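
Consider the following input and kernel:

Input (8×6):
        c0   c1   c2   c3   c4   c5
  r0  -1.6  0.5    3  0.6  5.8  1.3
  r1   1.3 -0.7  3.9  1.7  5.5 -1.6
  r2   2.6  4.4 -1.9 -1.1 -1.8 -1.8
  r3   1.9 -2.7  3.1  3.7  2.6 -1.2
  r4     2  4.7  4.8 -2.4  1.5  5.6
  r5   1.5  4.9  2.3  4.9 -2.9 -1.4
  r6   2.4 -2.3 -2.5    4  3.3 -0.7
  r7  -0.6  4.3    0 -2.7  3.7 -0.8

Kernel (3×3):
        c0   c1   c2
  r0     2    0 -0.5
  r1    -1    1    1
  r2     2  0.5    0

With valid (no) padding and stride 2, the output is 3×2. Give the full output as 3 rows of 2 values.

4.6 2.05
11 8.7
10.95 5.55

Output[0,0]: The receptive field on the input at this output position is [-1.6 0.5 3 / 1.3 -0.7 3.9 / 2.6 4.4 -1.9]. Elementwise product with the kernel and sum: -1.6·2 + 3·-0.5 + 1.3·-1 + -0.7·1 + 3.9·1 + 2.6·2 + 4.4·0.5.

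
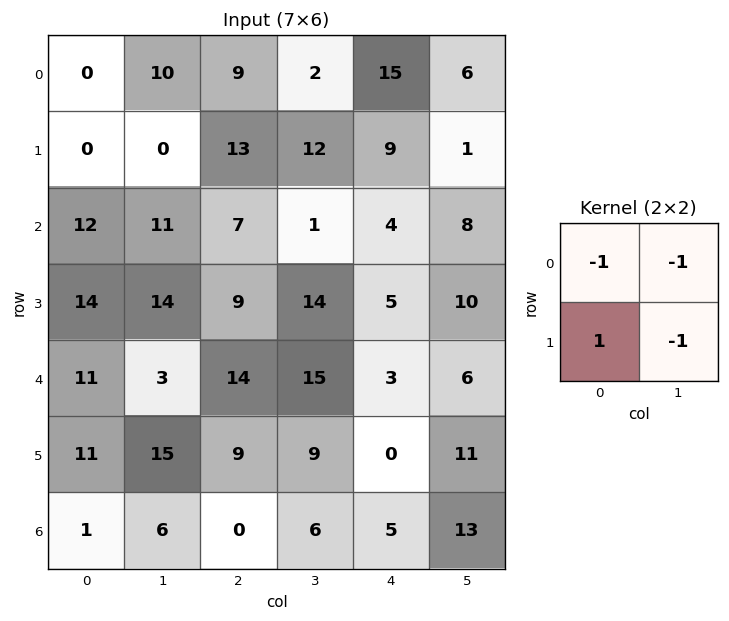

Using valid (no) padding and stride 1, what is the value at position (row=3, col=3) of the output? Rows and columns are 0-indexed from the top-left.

The receptive field on the input at this output position is [14 5 / 15 3]. Elementwise product with the kernel and sum: 14·-1 + 5·-1 + 15·1 + 3·-1.

-7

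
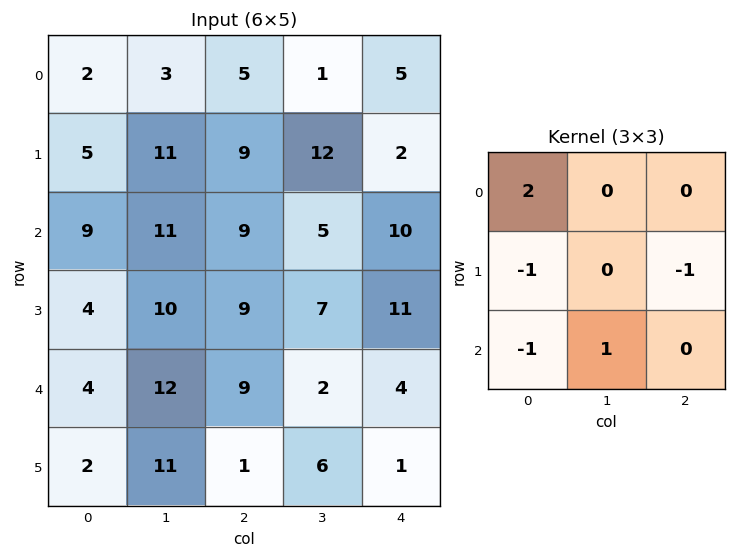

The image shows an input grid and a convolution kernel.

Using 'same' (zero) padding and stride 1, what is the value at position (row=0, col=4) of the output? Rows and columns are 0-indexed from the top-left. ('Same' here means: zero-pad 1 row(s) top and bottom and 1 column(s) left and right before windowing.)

The receptive field on the zero-padded input at this output position is [0 0 0 / 1 5 0 / 12 2 0]. Elementwise product with the kernel and sum: 0·2 + 1·-1 + 0·-1 + 12·-1 + 2·1.

-11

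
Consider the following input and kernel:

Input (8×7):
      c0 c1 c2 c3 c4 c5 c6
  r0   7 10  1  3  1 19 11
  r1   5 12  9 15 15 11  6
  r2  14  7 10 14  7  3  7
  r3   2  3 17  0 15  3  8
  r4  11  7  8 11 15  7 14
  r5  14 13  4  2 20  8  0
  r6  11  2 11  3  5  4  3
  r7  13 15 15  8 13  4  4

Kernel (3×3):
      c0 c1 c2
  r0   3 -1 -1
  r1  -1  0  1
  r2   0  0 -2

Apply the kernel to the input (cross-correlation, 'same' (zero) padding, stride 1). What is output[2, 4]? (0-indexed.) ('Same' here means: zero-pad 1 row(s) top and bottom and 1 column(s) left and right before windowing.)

The receptive field on the zero-padded input at this output position is [15 15 11 / 14 7 3 / 0 15 3]. Elementwise product with the kernel and sum: 15·3 + 15·-1 + 11·-1 + 14·-1 + 3·1 + 3·-2.

2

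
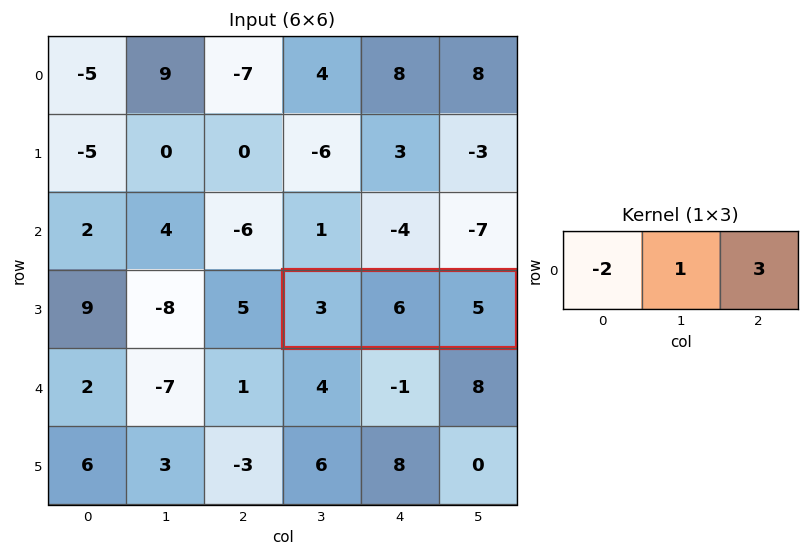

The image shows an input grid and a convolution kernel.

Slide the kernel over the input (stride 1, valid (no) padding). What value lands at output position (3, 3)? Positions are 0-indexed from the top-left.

The receptive field on the input at this output position is [3 6 5]. Elementwise product with the kernel and sum: 3·-2 + 6·1 + 5·3.

15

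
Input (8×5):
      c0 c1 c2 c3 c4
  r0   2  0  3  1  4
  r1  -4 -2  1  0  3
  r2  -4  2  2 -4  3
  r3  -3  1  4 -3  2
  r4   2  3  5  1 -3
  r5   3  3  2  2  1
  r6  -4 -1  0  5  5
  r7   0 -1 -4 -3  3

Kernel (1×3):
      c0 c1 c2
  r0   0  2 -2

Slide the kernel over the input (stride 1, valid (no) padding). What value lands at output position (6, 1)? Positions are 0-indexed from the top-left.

-10

The receptive field on the input at this output position is [-1 0 5]. Elementwise product with the kernel and sum: 0·2 + 5·-2.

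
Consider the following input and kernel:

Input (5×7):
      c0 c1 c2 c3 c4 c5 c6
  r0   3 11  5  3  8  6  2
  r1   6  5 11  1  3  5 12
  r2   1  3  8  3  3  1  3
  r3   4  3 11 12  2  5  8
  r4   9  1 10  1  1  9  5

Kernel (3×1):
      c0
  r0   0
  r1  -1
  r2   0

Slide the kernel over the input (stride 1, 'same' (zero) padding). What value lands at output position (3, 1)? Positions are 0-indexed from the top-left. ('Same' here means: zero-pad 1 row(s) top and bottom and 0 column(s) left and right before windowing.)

-3

The receptive field on the zero-padded input at this output position is [3 / 3 / 1]. Elementwise product with the kernel and sum: 3·-1.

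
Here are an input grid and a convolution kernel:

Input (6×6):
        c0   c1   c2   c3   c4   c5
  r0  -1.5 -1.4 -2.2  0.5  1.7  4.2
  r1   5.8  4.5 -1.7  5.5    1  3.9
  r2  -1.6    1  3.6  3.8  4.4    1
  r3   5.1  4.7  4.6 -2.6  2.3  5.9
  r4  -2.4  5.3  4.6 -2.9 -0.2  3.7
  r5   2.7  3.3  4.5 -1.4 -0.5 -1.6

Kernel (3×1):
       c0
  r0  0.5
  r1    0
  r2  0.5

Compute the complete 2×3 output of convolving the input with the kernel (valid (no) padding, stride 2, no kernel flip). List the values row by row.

Output[0,0]: The receptive field on the input at this output position is [-1.5 / 5.8 / -1.6]. Elementwise product with the kernel and sum: -1.5·0.5 + -1.6·0.5.
Output[0,1]: The receptive field on the input at this output position is [-2.2 / -1.7 / 3.6]. Elementwise product with the kernel and sum: -2.2·0.5 + 3.6·0.5.

-1.55 0.7 3.05
-2 4.1 2.1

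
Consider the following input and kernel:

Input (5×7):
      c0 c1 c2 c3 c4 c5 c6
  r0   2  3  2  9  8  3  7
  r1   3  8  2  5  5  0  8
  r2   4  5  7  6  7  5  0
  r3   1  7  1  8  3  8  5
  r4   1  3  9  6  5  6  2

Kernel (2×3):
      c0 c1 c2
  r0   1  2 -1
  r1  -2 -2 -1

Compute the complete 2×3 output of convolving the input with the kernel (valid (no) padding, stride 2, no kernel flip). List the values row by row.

-18 -7 -11
-10 -9 -10

Output[0,0]: The receptive field on the input at this output position is [2 3 2 / 3 8 2]. Elementwise product with the kernel and sum: 2·1 + 3·2 + 2·-1 + 3·-2 + 8·-2 + 2·-1.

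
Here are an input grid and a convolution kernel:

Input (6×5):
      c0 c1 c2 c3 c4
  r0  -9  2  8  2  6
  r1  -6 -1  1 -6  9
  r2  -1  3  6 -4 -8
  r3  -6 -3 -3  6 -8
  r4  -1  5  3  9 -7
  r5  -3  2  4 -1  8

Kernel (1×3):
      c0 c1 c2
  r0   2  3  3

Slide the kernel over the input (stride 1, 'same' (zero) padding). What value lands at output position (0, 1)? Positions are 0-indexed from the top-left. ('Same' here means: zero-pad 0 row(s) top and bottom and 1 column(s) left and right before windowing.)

12

The receptive field on the zero-padded input at this output position is [-9 2 8]. Elementwise product with the kernel and sum: -9·2 + 2·3 + 8·3.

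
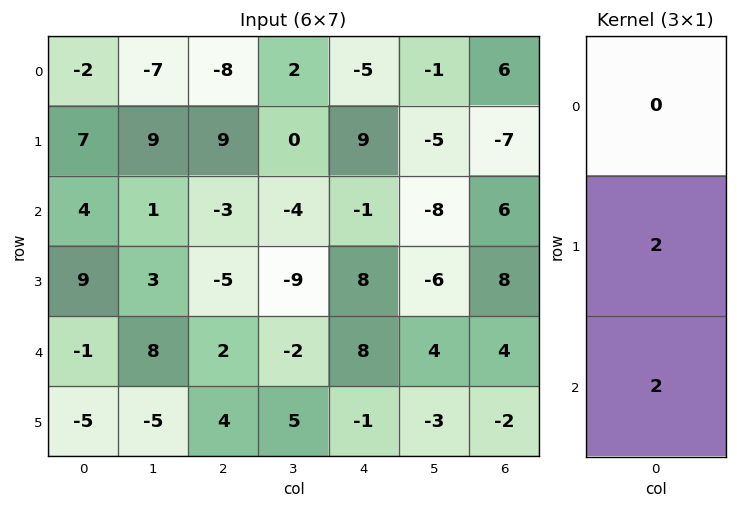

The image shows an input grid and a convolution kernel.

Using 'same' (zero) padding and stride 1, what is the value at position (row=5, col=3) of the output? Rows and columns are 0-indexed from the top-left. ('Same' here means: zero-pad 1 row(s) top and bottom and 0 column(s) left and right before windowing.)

The receptive field on the zero-padded input at this output position is [-2 / 5 / 0]. Elementwise product with the kernel and sum: 5·2 + 0·2.

10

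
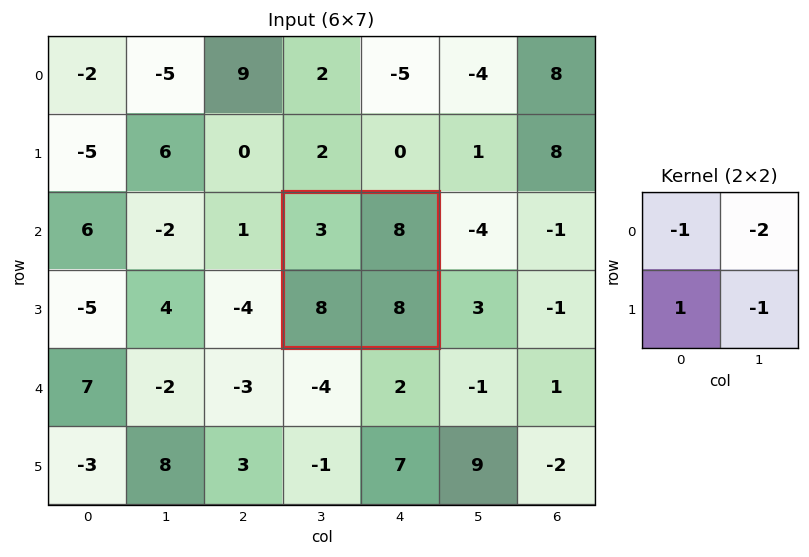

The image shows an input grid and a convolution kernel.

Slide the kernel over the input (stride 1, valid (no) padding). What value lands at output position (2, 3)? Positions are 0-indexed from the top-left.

-19

The receptive field on the input at this output position is [3 8 / 8 8]. Elementwise product with the kernel and sum: 3·-1 + 8·-2 + 8·1 + 8·-1.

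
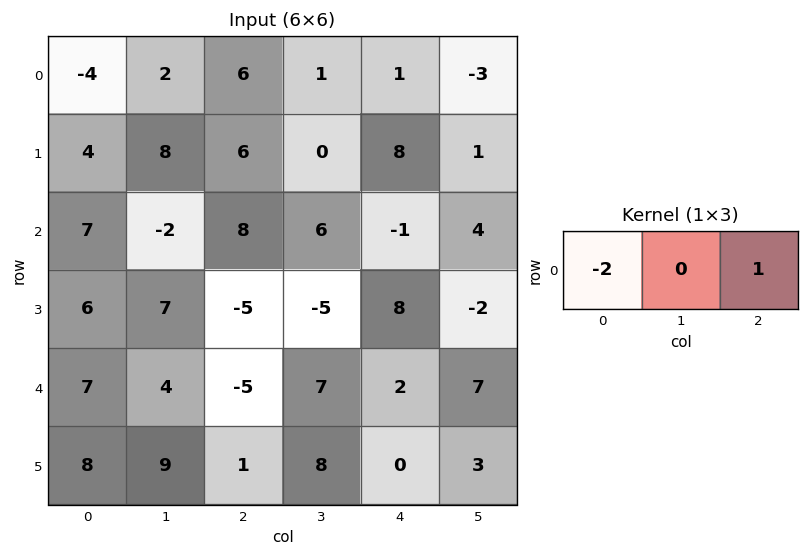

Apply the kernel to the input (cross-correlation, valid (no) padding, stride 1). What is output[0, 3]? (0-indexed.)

The receptive field on the input at this output position is [1 1 -3]. Elementwise product with the kernel and sum: 1·-2 + -3·1.

-5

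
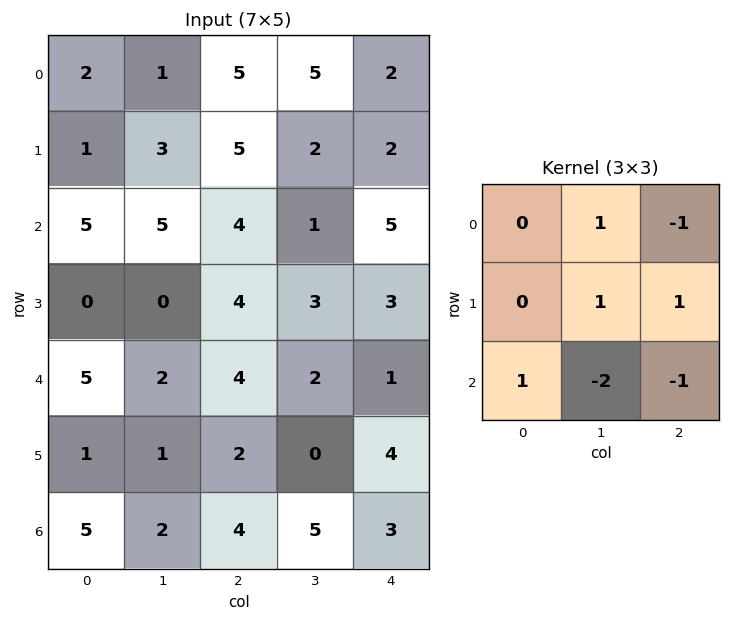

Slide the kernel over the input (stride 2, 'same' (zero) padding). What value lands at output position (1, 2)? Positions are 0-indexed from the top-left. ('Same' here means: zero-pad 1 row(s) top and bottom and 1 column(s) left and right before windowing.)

4

The receptive field on the zero-padded input at this output position is [2 2 0 / 1 5 0 / 3 3 0]. Elementwise product with the kernel and sum: 2·1 + 0·-1 + 5·1 + 0·1 + 3·1 + 3·-2 + 0·-1.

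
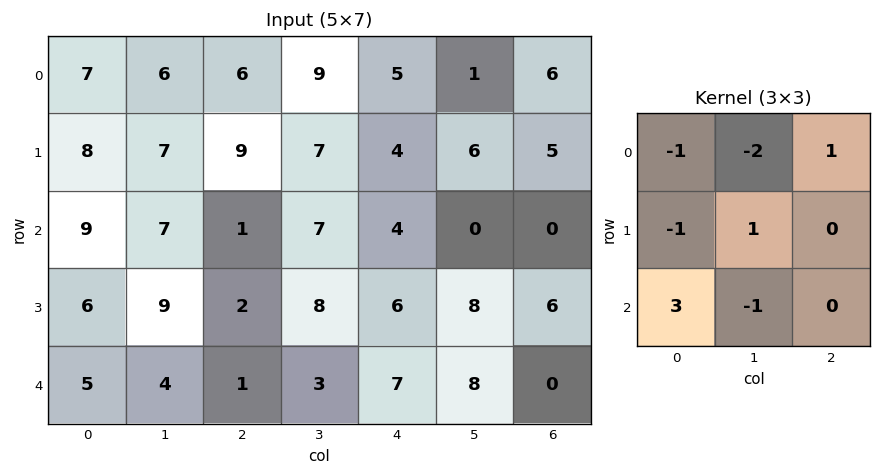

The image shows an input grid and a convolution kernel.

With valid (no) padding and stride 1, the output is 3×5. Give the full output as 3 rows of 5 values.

6 13 -25 -4 13
-6 1 -15 6 -5
-8 2 -5 -15 11

Output[0,0]: The receptive field on the input at this output position is [7 6 6 / 8 7 9 / 9 7 1]. Elementwise product with the kernel and sum: 7·-1 + 6·-2 + 6·1 + 8·-1 + 7·1 + 9·3 + 7·-1.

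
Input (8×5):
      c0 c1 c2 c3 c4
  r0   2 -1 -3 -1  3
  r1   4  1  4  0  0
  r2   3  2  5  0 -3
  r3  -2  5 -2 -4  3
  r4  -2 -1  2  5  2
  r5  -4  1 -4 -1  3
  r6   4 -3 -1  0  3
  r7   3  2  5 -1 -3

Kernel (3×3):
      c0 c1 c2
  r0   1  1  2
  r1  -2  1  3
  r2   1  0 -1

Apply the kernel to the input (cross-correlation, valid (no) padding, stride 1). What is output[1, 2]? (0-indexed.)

The receptive field on the input at this output position is [4 0 0 / 5 0 -3 / -2 -4 3]. Elementwise product with the kernel and sum: 4·1 + 0·1 + 0·2 + 5·-2 + 0·1 + -3·3 + -2·1 + 3·-1.

-20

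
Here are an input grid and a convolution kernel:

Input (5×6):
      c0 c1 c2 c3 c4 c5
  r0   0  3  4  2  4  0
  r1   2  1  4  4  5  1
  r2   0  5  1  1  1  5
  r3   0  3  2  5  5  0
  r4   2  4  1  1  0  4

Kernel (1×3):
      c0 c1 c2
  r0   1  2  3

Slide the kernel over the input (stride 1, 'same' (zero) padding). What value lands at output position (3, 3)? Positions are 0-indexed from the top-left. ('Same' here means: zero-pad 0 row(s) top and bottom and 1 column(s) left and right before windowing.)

The receptive field on the zero-padded input at this output position is [2 5 5]. Elementwise product with the kernel and sum: 2·1 + 5·2 + 5·3.

27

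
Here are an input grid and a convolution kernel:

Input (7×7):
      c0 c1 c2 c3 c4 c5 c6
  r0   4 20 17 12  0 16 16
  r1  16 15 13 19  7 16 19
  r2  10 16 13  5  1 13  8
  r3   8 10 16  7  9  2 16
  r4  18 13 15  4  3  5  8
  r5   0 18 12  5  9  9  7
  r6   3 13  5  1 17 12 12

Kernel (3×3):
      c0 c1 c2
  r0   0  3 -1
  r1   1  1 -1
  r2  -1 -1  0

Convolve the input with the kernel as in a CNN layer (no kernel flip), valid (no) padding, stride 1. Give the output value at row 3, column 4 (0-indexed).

The receptive field on the input at this output position is [9 2 16 / 3 5 8 / 9 9 7]. Elementwise product with the kernel and sum: 2·3 + 16·-1 + 3·1 + 5·1 + 8·-1 + 9·-1 + 9·-1.

-28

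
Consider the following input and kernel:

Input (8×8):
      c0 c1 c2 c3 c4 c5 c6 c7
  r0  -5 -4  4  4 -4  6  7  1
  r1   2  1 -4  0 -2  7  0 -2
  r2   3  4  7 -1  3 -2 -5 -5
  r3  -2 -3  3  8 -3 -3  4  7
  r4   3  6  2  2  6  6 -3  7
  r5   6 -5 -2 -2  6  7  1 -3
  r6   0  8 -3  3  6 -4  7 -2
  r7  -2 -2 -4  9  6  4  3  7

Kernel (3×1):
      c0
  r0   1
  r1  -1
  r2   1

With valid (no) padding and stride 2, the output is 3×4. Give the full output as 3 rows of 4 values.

-4 15 1 2
8 6 12 -12
-3 1 6 3

Output[0,0]: The receptive field on the input at this output position is [-5 / 2 / 3]. Elementwise product with the kernel and sum: -5·1 + 2·-1 + 3·1.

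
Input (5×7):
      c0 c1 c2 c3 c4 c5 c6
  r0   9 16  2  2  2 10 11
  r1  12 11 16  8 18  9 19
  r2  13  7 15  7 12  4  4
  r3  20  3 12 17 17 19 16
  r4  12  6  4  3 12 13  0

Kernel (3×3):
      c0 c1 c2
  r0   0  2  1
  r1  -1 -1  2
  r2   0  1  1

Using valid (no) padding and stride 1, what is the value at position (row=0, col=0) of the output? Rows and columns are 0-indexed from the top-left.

65

The receptive field on the input at this output position is [9 16 2 / 12 11 16 / 13 7 15]. Elementwise product with the kernel and sum: 16·2 + 2·1 + 12·-1 + 11·-1 + 16·2 + 7·1 + 15·1.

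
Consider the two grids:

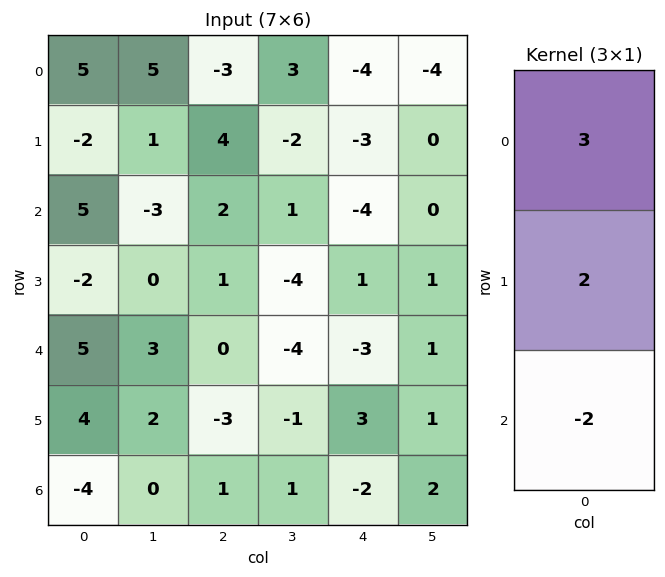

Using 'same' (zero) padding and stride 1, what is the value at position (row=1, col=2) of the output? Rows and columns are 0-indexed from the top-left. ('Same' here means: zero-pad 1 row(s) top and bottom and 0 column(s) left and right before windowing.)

The receptive field on the zero-padded input at this output position is [-3 / 4 / 2]. Elementwise product with the kernel and sum: -3·3 + 4·2 + 2·-2.

-5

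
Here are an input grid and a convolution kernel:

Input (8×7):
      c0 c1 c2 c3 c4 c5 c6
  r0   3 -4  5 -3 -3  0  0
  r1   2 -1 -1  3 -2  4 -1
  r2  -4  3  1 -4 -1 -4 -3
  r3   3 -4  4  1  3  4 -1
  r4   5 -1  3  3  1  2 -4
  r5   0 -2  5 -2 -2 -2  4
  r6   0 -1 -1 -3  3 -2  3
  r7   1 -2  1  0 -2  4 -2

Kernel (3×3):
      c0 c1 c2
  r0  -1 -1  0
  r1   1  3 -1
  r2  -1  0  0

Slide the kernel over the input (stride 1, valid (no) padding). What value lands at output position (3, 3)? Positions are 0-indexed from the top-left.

The receptive field on the input at this output position is [1 3 4 / 3 1 2 / -2 -2 -2]. Elementwise product with the kernel and sum: 1·-1 + 3·-1 + 3·1 + 1·3 + 2·-1 + -2·-1.

2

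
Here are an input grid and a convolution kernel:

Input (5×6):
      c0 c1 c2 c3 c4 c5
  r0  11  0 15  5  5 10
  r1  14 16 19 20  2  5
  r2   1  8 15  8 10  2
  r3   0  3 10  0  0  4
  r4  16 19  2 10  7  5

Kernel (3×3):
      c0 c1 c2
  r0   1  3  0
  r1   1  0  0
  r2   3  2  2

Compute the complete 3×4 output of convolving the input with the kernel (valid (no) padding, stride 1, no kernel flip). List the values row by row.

Output[0,0]: The receptive field on the input at this output position is [11 0 15 / 14 16 19 / 1 8 15]. Elementwise product with the kernel and sum: 11·1 + 0·3 + 14·1 + 1·3 + 8·2 + 15·2.

74 131 130 88
89 110 124 42
115 137 89 92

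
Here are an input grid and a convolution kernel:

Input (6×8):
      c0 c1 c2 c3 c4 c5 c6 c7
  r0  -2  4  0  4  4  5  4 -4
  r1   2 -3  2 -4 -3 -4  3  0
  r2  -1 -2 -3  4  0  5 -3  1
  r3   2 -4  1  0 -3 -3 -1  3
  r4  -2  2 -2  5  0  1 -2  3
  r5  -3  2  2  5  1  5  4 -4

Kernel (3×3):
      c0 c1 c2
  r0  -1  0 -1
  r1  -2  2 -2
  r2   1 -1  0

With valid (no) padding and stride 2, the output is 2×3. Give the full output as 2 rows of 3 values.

-11 -17 -21
-14 0 4

Output[0,0]: The receptive field on the input at this output position is [-2 4 0 / 2 -3 2 / -1 -2 -3]. Elementwise product with the kernel and sum: -2·-1 + 0·-1 + 2·-2 + -3·2 + 2·-2 + -1·1 + -2·-1.
Output[0,1]: The receptive field on the input at this output position is [0 4 4 / 2 -4 -3 / -3 4 0]. Elementwise product with the kernel and sum: 0·-1 + 4·-1 + 2·-2 + -4·2 + -3·-2 + -3·1 + 4·-1.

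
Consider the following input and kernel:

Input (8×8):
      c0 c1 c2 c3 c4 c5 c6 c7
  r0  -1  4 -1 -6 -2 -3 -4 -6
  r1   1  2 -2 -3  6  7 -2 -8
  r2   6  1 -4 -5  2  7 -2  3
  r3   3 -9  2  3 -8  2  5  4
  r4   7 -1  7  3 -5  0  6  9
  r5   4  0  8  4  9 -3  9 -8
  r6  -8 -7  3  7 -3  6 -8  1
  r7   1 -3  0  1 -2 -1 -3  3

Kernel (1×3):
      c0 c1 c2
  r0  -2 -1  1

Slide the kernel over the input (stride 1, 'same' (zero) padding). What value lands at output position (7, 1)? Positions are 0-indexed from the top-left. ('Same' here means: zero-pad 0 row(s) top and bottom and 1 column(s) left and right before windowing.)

The receptive field on the zero-padded input at this output position is [1 -3 0]. Elementwise product with the kernel and sum: 1·-2 + -3·-1 + 0·1.

1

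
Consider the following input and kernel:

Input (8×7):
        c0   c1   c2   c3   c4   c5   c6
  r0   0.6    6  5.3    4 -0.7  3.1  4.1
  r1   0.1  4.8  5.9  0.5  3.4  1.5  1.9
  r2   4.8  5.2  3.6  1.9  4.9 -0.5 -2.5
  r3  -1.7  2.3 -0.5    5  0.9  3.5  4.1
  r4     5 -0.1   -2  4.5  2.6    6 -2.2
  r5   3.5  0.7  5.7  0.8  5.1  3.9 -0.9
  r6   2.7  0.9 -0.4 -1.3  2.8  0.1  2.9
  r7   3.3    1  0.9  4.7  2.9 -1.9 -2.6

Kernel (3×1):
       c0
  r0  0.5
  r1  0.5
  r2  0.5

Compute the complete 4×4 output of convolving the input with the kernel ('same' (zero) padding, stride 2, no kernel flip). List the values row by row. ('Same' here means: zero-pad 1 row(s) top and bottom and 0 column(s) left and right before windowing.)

Output[0,0]: The receptive field on the zero-padded input at this output position is [0 / 0.6 / 0.1]. Elementwise product with the kernel and sum: 0·0.5 + 0.6·0.5 + 0.1·0.5.

0.35 5.6 1.35 3
1.6 4.5 4.6 1.75
3.4 1.6 4.3 0.5
4.75 3.1 5.4 -0.3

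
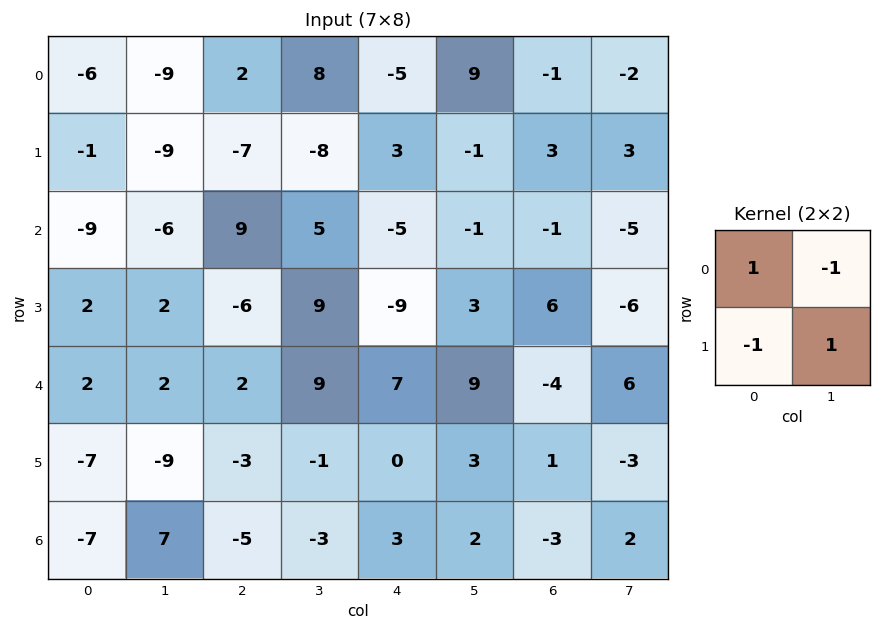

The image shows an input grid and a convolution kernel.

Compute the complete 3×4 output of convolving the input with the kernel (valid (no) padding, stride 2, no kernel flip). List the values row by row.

Output[0,0]: The receptive field on the input at this output position is [-6 -9 / -1 -9]. Elementwise product with the kernel and sum: -6·1 + -9·-1 + -1·-1 + -9·1.

-5 -7 -18 1
-3 19 8 -8
-2 -5 1 -14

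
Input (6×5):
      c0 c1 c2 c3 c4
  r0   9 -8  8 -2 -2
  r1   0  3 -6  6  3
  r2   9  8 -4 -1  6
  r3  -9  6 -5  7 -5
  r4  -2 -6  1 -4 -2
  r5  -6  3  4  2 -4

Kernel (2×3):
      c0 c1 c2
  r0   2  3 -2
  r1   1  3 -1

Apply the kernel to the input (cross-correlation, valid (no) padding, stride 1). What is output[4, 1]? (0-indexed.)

The receptive field on the input at this output position is [-6 1 -4 / 3 4 2]. Elementwise product with the kernel and sum: -6·2 + 1·3 + -4·-2 + 3·1 + 4·3 + 2·-1.

12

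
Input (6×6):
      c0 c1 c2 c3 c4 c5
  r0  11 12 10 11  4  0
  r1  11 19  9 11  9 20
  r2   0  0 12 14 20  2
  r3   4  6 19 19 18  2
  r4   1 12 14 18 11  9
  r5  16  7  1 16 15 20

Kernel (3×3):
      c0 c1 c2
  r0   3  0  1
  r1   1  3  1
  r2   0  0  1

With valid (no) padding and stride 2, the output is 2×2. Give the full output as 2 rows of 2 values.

132 105
67 161

Output[0,0]: The receptive field on the input at this output position is [11 12 10 / 11 19 9 / 0 0 12]. Elementwise product with the kernel and sum: 11·3 + 10·1 + 11·1 + 19·3 + 9·1 + 12·1.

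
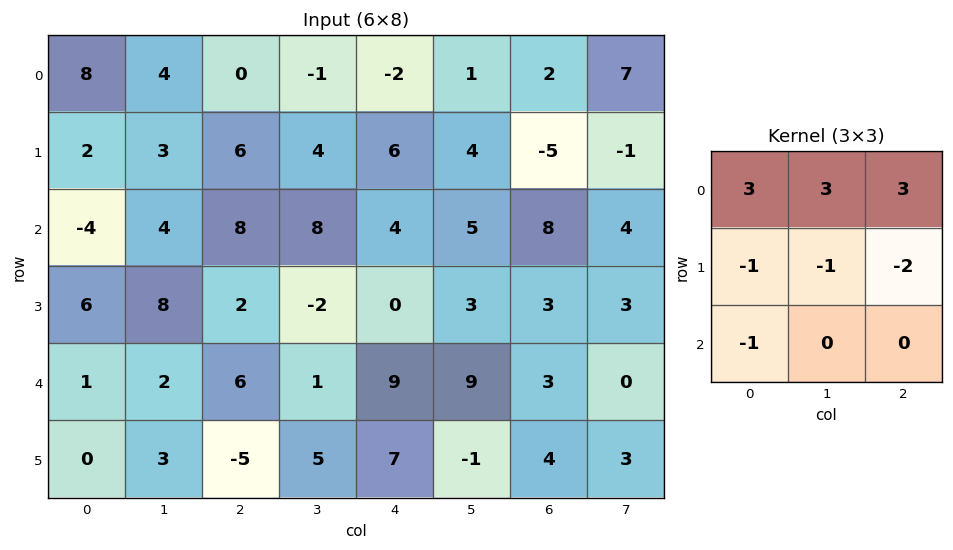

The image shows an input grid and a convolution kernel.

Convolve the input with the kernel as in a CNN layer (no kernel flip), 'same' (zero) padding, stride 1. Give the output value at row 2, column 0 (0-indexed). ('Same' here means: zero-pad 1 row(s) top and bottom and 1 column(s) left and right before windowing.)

11

The receptive field on the zero-padded input at this output position is [0 2 3 / 0 -4 4 / 0 6 8]. Elementwise product with the kernel and sum: 0·3 + 2·3 + 3·3 + 0·-1 + -4·-1 + 4·-2 + 0·-1.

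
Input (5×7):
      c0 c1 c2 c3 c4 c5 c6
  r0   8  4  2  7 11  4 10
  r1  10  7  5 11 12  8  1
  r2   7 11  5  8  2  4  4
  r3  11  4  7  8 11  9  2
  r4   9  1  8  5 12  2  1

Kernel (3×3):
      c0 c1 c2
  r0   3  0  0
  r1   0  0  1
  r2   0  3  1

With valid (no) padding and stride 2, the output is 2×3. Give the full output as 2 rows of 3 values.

67 44 50
39 53 15

Output[0,0]: The receptive field on the input at this output position is [8 4 2 / 10 7 5 / 7 11 5]. Elementwise product with the kernel and sum: 8·3 + 5·1 + 11·3 + 5·1.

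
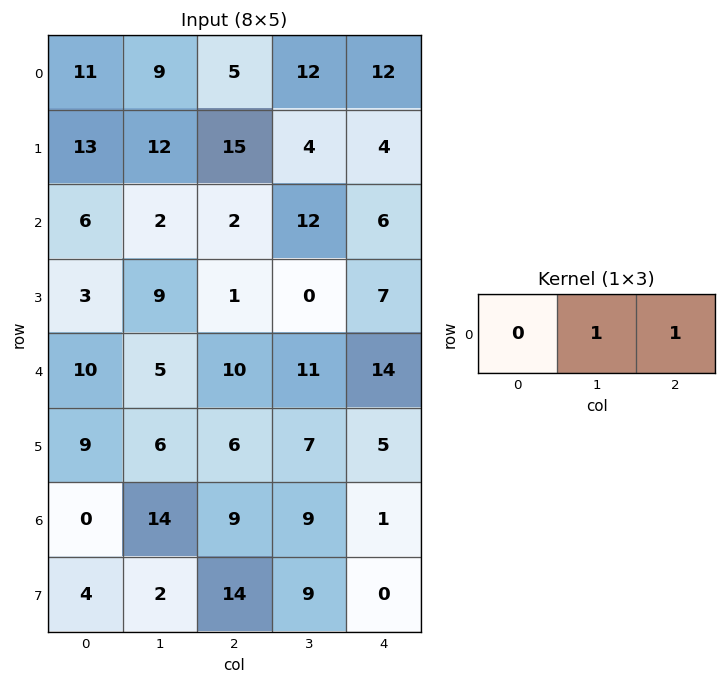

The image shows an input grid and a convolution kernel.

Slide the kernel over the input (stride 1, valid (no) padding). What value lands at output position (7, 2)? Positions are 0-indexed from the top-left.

9

The receptive field on the input at this output position is [14 9 0]. Elementwise product with the kernel and sum: 9·1 + 0·1.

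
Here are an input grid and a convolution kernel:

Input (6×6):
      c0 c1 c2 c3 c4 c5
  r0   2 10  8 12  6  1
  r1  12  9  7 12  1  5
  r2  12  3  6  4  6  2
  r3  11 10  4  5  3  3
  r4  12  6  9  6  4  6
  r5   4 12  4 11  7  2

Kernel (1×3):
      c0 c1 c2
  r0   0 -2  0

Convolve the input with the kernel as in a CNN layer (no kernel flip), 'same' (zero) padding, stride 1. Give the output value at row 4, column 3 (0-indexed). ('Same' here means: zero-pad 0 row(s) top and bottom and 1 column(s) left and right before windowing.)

The receptive field on the zero-padded input at this output position is [9 6 4]. Elementwise product with the kernel and sum: 6·-2.

-12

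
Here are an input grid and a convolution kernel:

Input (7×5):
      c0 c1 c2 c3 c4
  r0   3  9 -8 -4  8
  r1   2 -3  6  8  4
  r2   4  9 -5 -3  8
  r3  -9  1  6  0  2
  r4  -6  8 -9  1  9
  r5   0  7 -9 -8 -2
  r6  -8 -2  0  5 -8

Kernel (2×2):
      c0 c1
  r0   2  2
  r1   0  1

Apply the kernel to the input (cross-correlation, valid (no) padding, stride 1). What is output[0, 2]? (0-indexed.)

-16

The receptive field on the input at this output position is [-8 -4 / 6 8]. Elementwise product with the kernel and sum: -8·2 + -4·2 + 8·1.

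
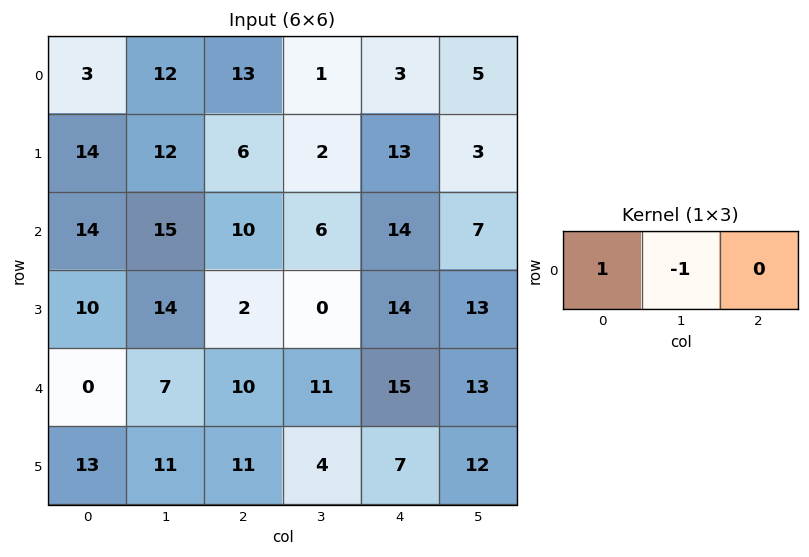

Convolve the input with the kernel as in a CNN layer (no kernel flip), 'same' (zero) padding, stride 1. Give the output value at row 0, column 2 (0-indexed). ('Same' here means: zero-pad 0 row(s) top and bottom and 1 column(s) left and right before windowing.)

The receptive field on the zero-padded input at this output position is [12 13 1]. Elementwise product with the kernel and sum: 12·1 + 13·-1.

-1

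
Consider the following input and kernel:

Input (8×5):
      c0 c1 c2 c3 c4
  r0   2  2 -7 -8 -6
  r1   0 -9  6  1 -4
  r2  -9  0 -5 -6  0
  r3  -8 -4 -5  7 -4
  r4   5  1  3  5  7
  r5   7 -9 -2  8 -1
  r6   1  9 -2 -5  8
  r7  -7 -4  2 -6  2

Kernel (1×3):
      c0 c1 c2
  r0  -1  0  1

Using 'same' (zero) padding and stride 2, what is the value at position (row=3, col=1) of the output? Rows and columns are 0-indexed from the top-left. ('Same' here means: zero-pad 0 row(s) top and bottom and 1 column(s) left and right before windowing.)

The receptive field on the zero-padded input at this output position is [9 -2 -5]. Elementwise product with the kernel and sum: 9·-1 + -5·1.

-14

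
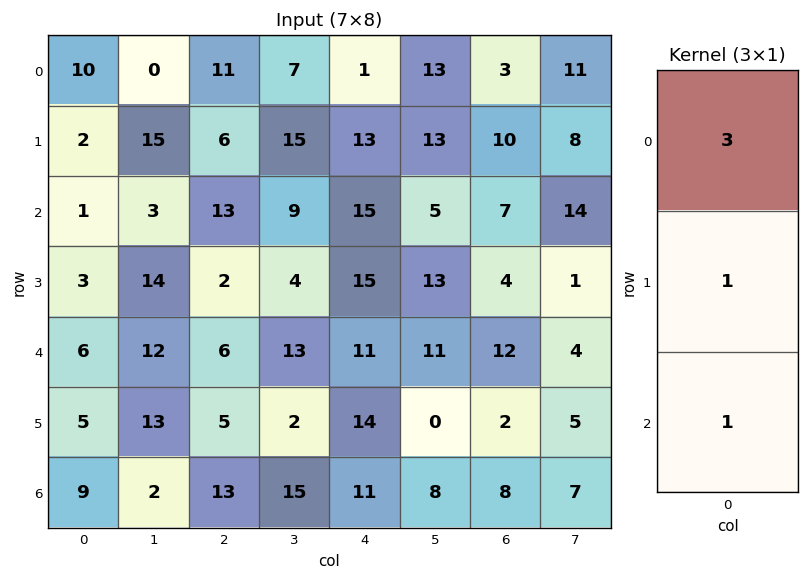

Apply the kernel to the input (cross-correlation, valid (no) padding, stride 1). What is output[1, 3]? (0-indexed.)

The receptive field on the input at this output position is [15 / 9 / 4]. Elementwise product with the kernel and sum: 15·3 + 9·1 + 4·1.

58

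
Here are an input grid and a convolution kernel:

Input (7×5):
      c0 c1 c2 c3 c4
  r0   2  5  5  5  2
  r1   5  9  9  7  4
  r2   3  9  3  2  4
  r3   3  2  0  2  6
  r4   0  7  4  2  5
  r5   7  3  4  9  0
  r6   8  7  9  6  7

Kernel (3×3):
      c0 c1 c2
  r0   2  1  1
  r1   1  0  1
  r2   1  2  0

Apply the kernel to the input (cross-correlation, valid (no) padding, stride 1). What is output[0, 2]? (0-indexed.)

The receptive field on the input at this output position is [5 5 2 / 9 7 4 / 3 2 4]. Elementwise product with the kernel and sum: 5·2 + 5·1 + 2·1 + 9·1 + 4·1 + 3·1 + 2·2.

37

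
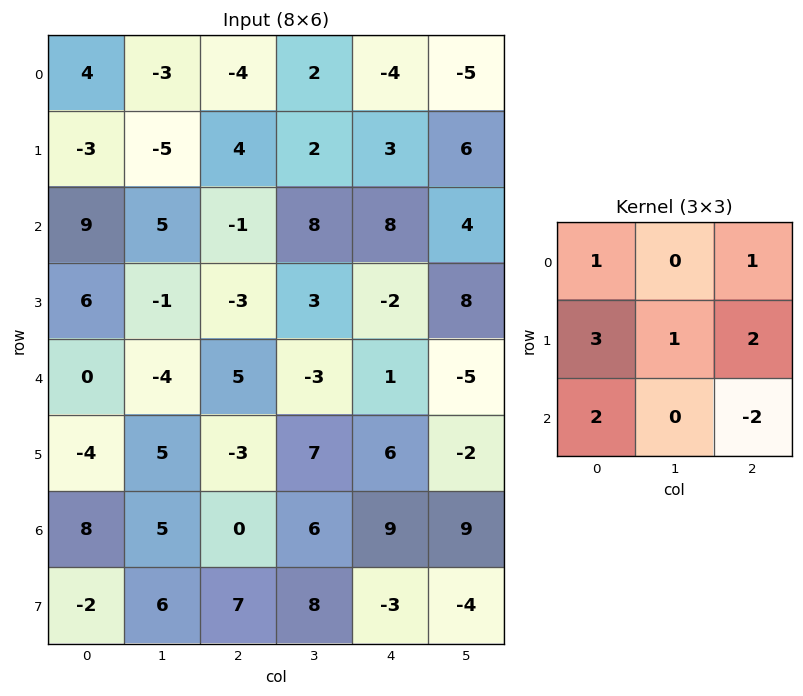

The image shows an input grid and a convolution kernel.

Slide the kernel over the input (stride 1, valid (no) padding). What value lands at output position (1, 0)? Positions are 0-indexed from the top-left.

49

The receptive field on the input at this output position is [-3 -5 4 / 9 5 -1 / 6 -1 -3]. Elementwise product with the kernel and sum: -3·1 + 4·1 + 9·3 + 5·1 + -1·2 + 6·2 + -3·-2.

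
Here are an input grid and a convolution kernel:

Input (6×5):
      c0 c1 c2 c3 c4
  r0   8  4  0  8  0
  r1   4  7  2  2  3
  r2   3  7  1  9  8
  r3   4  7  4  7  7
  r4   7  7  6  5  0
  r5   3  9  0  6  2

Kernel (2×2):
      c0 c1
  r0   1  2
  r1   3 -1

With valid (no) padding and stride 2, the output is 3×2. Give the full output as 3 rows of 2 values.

Output[0,0]: The receptive field on the input at this output position is [8 4 / 4 7]. Elementwise product with the kernel and sum: 8·1 + 4·2 + 4·3 + 7·-1.
Output[0,1]: The receptive field on the input at this output position is [0 8 / 2 2]. Elementwise product with the kernel and sum: 0·1 + 8·2 + 2·3 + 2·-1.

21 20
22 24
21 10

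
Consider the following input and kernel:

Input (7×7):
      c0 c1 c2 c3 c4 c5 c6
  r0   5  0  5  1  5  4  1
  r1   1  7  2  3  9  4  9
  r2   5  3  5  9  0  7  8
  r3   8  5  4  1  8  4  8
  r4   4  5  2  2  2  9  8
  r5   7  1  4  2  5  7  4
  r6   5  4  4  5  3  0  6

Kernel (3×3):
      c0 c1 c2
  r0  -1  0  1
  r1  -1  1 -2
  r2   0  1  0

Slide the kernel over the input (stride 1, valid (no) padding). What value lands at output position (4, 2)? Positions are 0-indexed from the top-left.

The receptive field on the input at this output position is [2 2 2 / 4 2 5 / 4 5 3]. Elementwise product with the kernel and sum: 2·-1 + 2·1 + 4·-1 + 2·1 + 5·-2 + 5·1.

-7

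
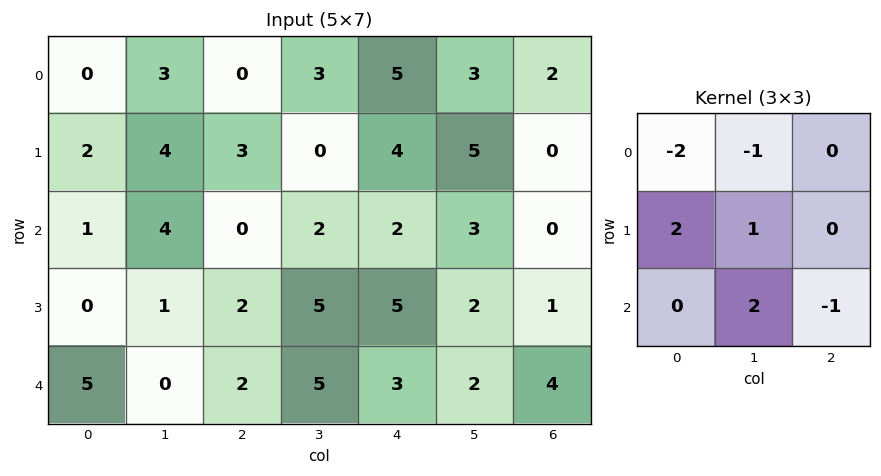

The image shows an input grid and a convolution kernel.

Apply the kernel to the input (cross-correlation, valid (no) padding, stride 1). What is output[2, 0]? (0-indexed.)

-7

The receptive field on the input at this output position is [1 4 0 / 0 1 2 / 5 0 2]. Elementwise product with the kernel and sum: 1·-2 + 4·-1 + 0·2 + 1·1 + 0·2 + 2·-1.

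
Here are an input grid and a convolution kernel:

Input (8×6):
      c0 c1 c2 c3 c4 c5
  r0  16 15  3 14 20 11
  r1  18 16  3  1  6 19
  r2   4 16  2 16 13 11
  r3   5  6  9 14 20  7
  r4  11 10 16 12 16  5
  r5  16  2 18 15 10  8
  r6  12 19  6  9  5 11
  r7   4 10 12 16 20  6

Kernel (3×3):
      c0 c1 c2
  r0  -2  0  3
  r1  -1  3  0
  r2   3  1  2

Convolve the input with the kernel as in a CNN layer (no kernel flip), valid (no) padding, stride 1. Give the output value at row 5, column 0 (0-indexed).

113

The receptive field on the input at this output position is [16 2 18 / 12 19 6 / 4 10 12]. Elementwise product with the kernel and sum: 16·-2 + 18·3 + 12·-1 + 19·3 + 4·3 + 10·1 + 12·2.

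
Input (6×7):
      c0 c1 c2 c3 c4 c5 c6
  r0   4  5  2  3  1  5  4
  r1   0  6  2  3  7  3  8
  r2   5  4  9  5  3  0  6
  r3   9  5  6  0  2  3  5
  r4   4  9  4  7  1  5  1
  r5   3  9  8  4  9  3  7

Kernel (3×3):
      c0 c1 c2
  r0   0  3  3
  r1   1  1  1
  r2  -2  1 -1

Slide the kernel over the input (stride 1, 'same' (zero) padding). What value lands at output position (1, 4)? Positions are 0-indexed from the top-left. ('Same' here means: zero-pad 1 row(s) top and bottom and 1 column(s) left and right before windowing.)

24

The receptive field on the zero-padded input at this output position is [3 1 5 / 3 7 3 / 5 3 0]. Elementwise product with the kernel and sum: 1·3 + 5·3 + 3·1 + 7·1 + 3·1 + 5·-2 + 3·1 + 0·-1.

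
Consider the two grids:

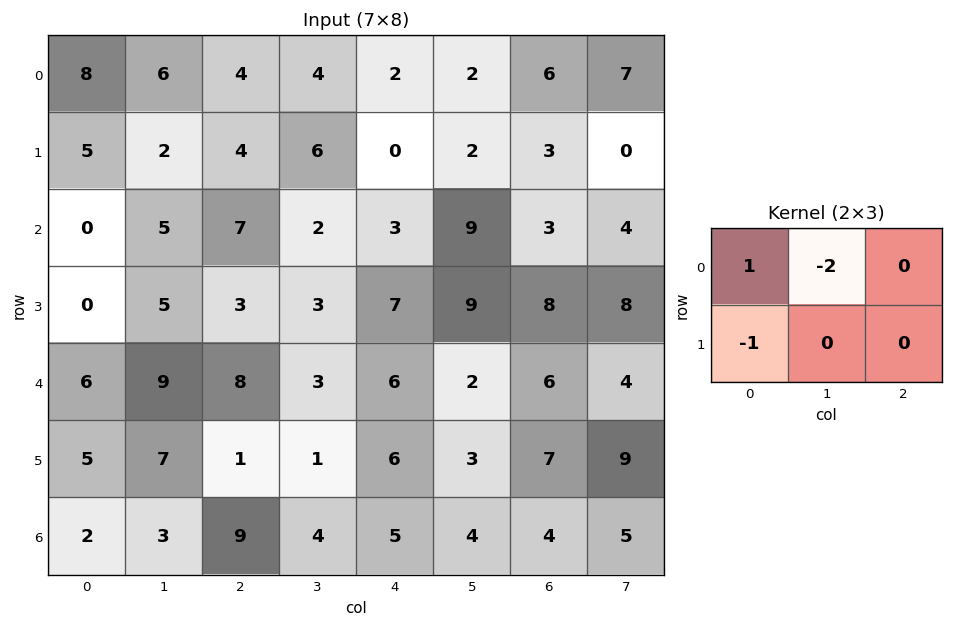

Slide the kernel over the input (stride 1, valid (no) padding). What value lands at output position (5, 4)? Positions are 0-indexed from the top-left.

-5

The receptive field on the input at this output position is [6 3 7 / 5 4 4]. Elementwise product with the kernel and sum: 6·1 + 3·-2 + 5·-1.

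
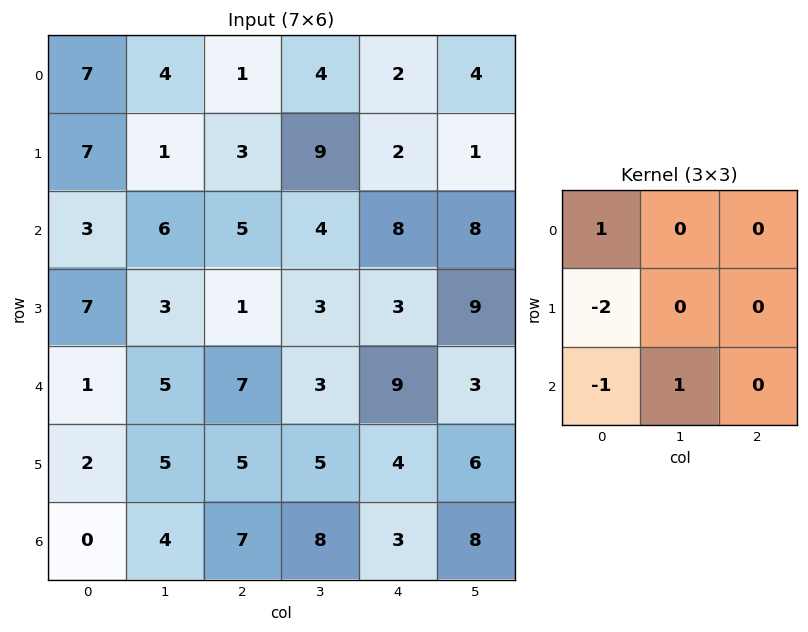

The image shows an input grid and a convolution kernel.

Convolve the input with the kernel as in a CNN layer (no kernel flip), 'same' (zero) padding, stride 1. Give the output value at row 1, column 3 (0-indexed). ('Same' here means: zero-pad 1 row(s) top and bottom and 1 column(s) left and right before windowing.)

The receptive field on the zero-padded input at this output position is [1 4 2 / 3 9 2 / 5 4 8]. Elementwise product with the kernel and sum: 1·1 + 3·-2 + 5·-1 + 4·1.

-6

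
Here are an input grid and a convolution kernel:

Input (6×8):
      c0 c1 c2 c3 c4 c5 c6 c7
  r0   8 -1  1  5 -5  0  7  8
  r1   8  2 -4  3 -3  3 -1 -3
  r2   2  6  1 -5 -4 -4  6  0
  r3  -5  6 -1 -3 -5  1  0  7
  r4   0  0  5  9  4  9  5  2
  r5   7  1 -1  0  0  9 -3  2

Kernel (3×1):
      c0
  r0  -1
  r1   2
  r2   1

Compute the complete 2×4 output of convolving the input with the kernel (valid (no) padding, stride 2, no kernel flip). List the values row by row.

Output[0,0]: The receptive field on the input at this output position is [8 / 8 / 2]. Elementwise product with the kernel and sum: 8·-1 + 8·2 + 2·1.

10 -8 -5 -3
-12 2 -2 -1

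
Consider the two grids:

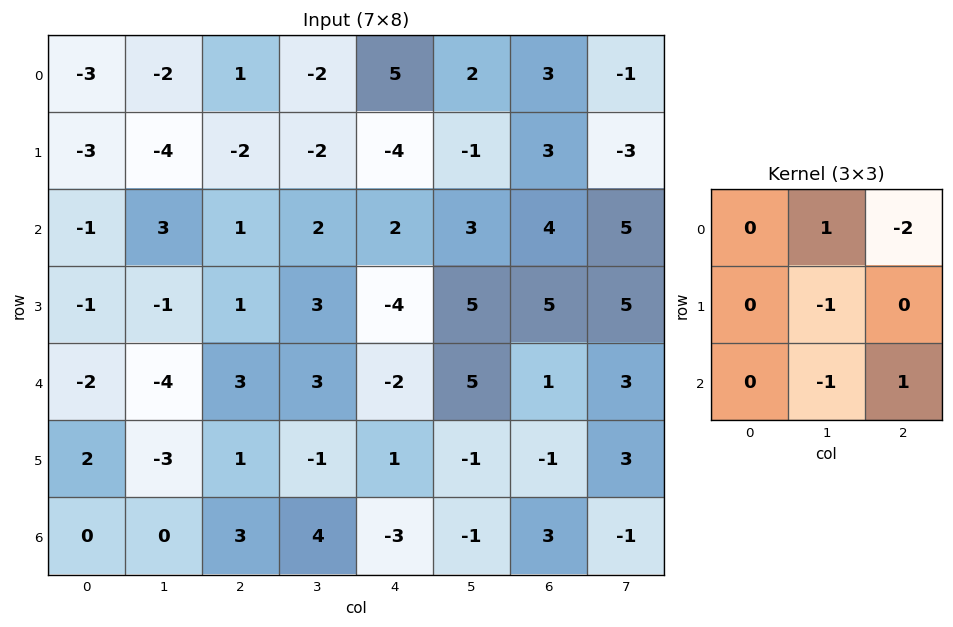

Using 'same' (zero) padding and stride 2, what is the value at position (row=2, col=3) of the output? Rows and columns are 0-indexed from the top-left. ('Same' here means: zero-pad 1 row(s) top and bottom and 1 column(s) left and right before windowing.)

-2

The receptive field on the zero-padded input at this output position is [5 5 5 / 5 1 3 / -1 -1 3]. Elementwise product with the kernel and sum: 5·1 + 5·-2 + 1·-1 + -1·-1 + 3·1.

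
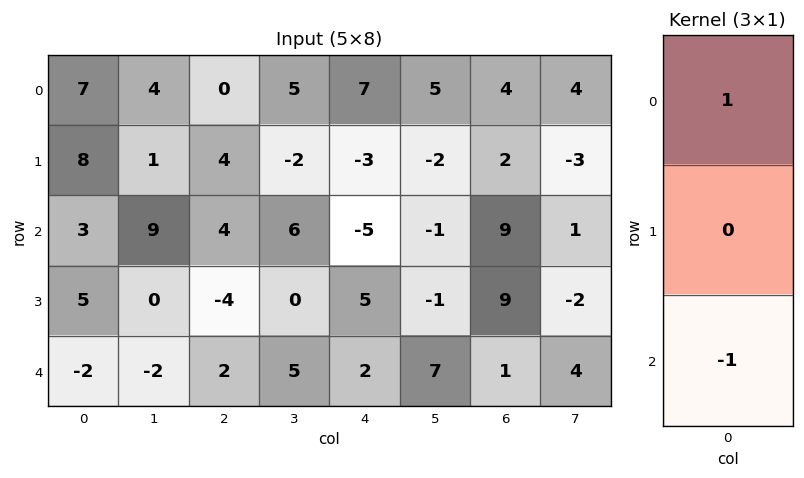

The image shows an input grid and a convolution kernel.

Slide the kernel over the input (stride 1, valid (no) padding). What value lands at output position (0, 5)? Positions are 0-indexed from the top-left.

6

The receptive field on the input at this output position is [5 / -2 / -1]. Elementwise product with the kernel and sum: 5·1 + -1·-1.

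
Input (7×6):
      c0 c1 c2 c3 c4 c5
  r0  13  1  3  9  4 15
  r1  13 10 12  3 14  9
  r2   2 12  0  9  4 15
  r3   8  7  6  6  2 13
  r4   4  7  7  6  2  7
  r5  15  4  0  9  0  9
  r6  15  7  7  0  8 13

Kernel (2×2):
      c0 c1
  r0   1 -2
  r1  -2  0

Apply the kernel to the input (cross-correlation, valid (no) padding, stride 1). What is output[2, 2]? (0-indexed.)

-30

The receptive field on the input at this output position is [0 9 / 6 6]. Elementwise product with the kernel and sum: 0·1 + 9·-2 + 6·-2.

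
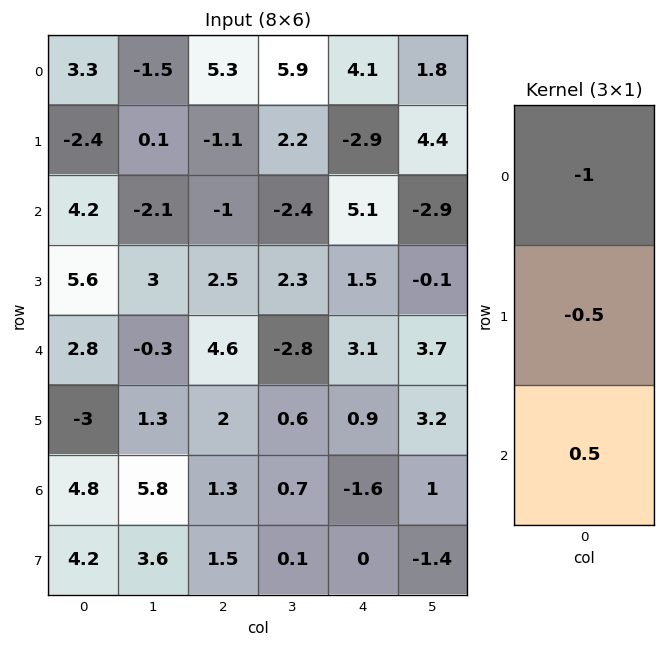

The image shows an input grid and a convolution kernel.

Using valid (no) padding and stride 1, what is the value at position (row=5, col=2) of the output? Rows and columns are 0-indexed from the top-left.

The receptive field on the input at this output position is [2 / 1.3 / 1.5]. Elementwise product with the kernel and sum: 2·-1 + 1.3·-0.5 + 1.5·0.5.

-1.9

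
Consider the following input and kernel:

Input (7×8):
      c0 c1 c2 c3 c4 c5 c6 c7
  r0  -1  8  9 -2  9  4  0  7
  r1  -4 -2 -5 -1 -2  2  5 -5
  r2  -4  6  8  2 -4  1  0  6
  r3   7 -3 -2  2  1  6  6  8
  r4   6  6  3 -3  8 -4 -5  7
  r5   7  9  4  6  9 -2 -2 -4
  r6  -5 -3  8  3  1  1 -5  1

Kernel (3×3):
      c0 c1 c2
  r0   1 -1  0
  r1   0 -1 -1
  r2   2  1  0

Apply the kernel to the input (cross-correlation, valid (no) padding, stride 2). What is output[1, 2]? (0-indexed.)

-5

The receptive field on the input at this output position is [-4 1 0 / 1 6 6 / 8 -4 -5]. Elementwise product with the kernel and sum: -4·1 + 1·-1 + 6·-1 + 6·-1 + 8·2 + -4·1.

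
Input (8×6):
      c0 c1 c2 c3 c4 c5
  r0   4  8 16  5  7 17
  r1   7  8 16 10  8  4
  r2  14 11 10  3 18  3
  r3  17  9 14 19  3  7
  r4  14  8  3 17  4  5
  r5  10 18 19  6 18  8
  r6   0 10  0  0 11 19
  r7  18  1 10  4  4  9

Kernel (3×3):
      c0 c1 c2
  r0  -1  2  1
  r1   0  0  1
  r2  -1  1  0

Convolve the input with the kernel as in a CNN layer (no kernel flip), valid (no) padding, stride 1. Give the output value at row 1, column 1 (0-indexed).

The receptive field on the input at this output position is [8 16 10 / 11 10 3 / 9 14 19]. Elementwise product with the kernel and sum: 8·-1 + 16·2 + 10·1 + 3·1 + 9·-1 + 14·1.

42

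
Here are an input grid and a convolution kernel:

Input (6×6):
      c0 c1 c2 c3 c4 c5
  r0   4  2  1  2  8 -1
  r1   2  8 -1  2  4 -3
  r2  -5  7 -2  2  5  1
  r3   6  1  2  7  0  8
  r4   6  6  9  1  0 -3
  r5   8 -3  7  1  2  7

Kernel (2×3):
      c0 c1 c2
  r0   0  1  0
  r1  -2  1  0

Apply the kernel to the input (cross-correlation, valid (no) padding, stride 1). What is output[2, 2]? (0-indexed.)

The receptive field on the input at this output position is [-2 2 5 / 2 7 0]. Elementwise product with the kernel and sum: 2·1 + 2·-2 + 7·1.

5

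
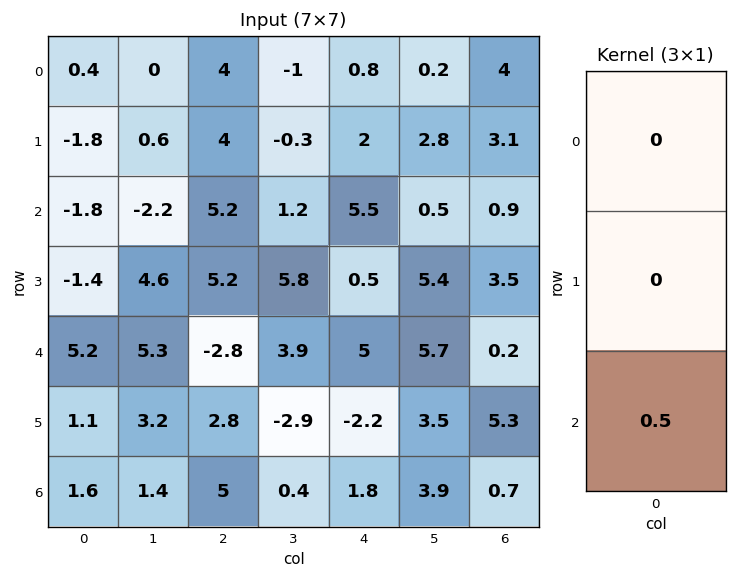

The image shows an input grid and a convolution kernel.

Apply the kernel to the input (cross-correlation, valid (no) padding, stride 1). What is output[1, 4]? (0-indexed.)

0.25

The receptive field on the input at this output position is [2 / 5.5 / 0.5]. Elementwise product with the kernel and sum: 0.5·0.5.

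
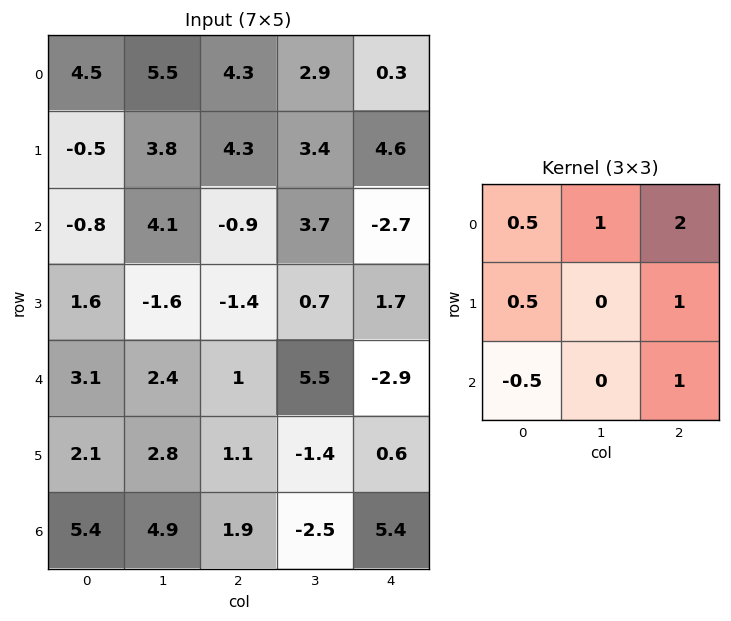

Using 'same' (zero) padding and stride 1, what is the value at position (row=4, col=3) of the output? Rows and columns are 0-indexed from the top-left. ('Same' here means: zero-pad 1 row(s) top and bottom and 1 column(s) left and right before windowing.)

The receptive field on the zero-padded input at this output position is [-1.4 0.7 1.7 / 1 5.5 -2.9 / 1.1 -1.4 0.6]. Elementwise product with the kernel and sum: -1.4·0.5 + 0.7·1 + 1.7·2 + 1·0.5 + -2.9·1 + 1.1·-0.5 + 0.6·1.

1.05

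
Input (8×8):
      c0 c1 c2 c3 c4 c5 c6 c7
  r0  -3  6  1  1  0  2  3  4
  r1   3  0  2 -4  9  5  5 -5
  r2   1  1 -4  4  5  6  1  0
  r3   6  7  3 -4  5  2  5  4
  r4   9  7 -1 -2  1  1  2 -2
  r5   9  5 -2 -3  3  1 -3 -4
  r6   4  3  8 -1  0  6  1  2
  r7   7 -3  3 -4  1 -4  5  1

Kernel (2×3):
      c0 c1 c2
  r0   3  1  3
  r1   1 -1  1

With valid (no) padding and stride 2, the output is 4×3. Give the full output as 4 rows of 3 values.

Output[0,0]: The receptive field on the input at this output position is [-3 6 1 / 3 0 2]. Elementwise product with the kernel and sum: -3·3 + 6·1 + 1·3 + 3·1 + 0·-1 + 2·1.
Output[0,1]: The receptive field on the input at this output position is [1 1 0 / 2 -4 9]. Elementwise product with the kernel and sum: 1·3 + 1·1 + 0·3 + 2·1 + -4·-1 + 9·1.

5 19 20
-6 19 32
33 2 9
52 31 19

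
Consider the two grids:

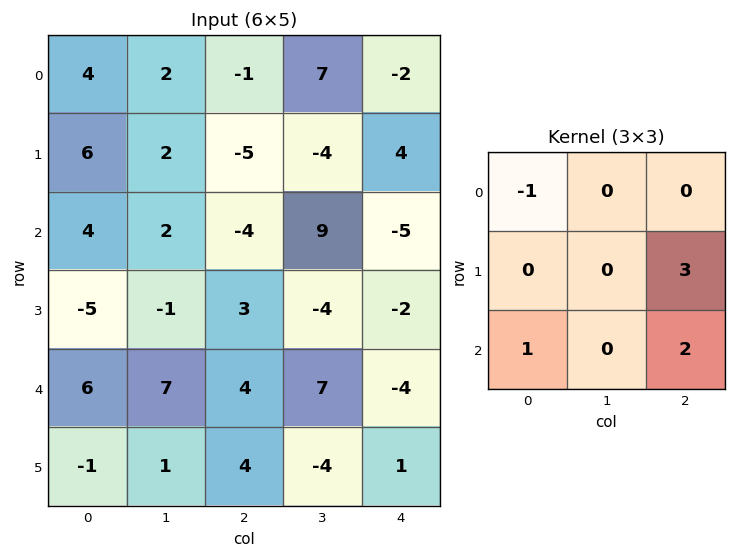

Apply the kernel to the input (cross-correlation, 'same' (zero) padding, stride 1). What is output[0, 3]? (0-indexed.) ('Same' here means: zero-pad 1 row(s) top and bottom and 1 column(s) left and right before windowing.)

-3

The receptive field on the zero-padded input at this output position is [0 0 0 / -1 7 -2 / -5 -4 4]. Elementwise product with the kernel and sum: 0·-1 + -2·3 + -5·1 + 4·2.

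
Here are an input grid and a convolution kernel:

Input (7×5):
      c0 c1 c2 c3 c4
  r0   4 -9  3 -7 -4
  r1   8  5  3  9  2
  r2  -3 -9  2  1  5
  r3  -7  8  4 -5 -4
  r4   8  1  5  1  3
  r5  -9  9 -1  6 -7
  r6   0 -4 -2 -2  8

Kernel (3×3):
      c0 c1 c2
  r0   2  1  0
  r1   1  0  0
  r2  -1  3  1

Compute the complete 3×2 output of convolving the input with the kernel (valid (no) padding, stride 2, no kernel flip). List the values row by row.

Output[0,0]: The receptive field on the input at this output position is [4 -9 3 / 8 5 3 / -3 -9 2]. Elementwise product with the kernel and sum: 4·2 + -9·1 + 8·1 + -3·-1 + -9·3 + 2·1.
Output[0,1]: The receptive field on the input at this output position is [3 -7 -4 / 3 9 2 / 2 1 5]. Elementwise product with the kernel and sum: 3·2 + -7·1 + 3·1 + 2·-1 + 1·3 + 5·1.

-15 8
-22 10
-6 14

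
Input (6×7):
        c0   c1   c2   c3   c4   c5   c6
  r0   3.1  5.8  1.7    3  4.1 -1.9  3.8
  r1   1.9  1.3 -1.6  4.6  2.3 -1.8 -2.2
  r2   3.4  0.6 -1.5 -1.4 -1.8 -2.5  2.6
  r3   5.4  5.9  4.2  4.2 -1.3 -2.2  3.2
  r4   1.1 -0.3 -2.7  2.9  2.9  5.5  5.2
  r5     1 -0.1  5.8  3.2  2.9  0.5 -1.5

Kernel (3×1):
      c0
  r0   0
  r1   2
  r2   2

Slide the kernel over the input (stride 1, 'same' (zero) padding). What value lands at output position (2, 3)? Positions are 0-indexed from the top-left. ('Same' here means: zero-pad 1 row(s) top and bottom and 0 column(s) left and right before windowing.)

5.6

The receptive field on the zero-padded input at this output position is [4.6 / -1.4 / 4.2]. Elementwise product with the kernel and sum: -1.4·2 + 4.2·2.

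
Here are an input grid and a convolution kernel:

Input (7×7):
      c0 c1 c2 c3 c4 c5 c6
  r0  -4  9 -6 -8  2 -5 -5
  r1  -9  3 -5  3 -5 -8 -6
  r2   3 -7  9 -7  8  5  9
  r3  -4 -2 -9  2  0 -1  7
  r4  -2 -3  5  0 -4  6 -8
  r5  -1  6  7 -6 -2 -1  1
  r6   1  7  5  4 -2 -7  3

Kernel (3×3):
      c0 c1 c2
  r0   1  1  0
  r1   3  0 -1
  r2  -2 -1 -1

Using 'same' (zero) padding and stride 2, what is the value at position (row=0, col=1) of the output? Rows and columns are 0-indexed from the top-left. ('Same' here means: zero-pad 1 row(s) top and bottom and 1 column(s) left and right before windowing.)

31

The receptive field on the zero-padded input at this output position is [0 0 0 / 9 -6 -8 / 3 -5 3]. Elementwise product with the kernel and sum: 0·1 + 0·1 + 9·3 + -8·-1 + 3·-2 + -5·-1 + 3·-1.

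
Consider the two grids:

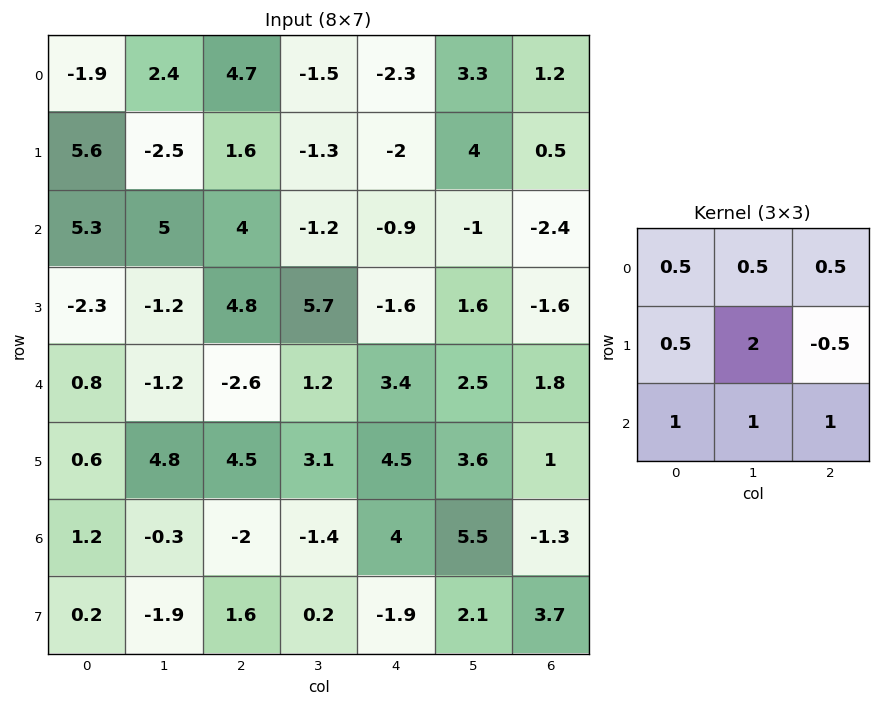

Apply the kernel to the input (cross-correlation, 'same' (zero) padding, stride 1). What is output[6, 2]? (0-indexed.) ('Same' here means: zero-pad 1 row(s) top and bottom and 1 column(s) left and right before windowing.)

The receptive field on the zero-padded input at this output position is [4.8 4.5 3.1 / -0.3 -2 -1.4 / -1.9 1.6 0.2]. Elementwise product with the kernel and sum: 4.8·0.5 + 4.5·0.5 + 3.1·0.5 + -0.3·0.5 + -2·2 + -1.4·-0.5 + -1.9·1 + 1.6·1 + 0.2·1.

2.65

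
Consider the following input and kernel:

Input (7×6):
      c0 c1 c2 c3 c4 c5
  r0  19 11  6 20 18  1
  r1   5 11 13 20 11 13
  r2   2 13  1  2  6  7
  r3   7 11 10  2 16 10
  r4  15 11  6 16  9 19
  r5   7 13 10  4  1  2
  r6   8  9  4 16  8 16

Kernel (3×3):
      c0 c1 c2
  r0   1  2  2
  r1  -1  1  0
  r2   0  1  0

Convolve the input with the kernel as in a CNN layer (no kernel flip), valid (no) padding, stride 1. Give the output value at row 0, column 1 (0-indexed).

The receptive field on the input at this output position is [11 6 20 / 11 13 20 / 13 1 2]. Elementwise product with the kernel and sum: 11·1 + 6·2 + 20·2 + 11·-1 + 13·1 + 1·1.

66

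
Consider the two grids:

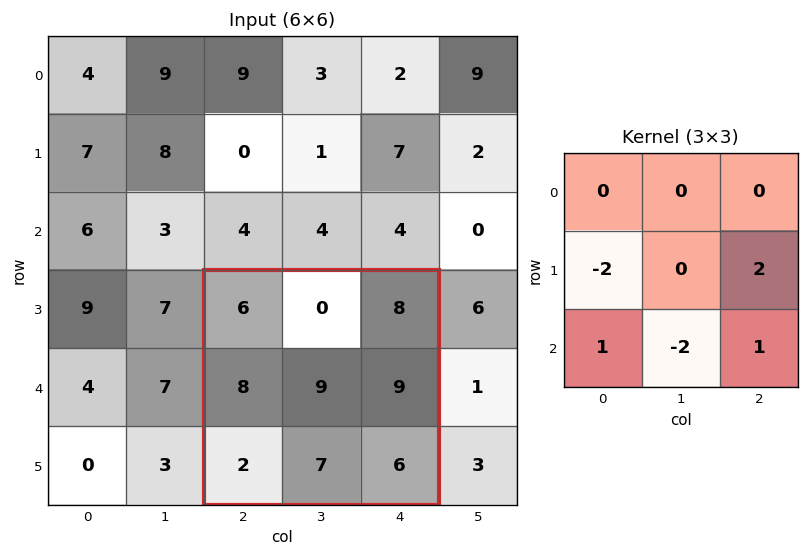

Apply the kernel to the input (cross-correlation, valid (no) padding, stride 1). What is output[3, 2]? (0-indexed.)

The receptive field on the input at this output position is [6 0 8 / 8 9 9 / 2 7 6]. Elementwise product with the kernel and sum: 8·-2 + 9·2 + 2·1 + 7·-2 + 6·1.

-4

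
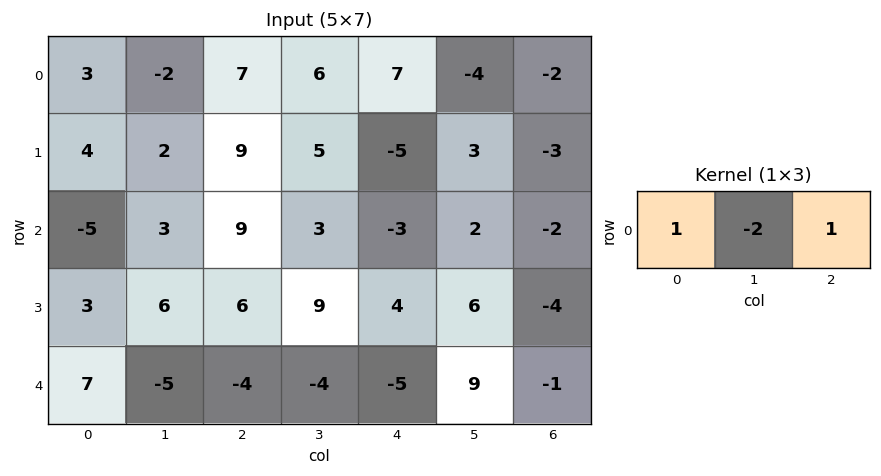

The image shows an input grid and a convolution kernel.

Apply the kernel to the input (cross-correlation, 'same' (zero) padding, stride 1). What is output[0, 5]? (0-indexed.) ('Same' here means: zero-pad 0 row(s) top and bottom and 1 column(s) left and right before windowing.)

The receptive field on the zero-padded input at this output position is [7 -4 -2]. Elementwise product with the kernel and sum: 7·1 + -4·-2 + -2·1.

13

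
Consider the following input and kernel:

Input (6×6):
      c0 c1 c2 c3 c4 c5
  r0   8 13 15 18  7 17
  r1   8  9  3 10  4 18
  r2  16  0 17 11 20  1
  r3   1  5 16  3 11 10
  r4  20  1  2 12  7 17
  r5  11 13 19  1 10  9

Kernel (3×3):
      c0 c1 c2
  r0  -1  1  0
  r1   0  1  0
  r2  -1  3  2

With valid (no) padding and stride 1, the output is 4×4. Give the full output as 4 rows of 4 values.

32 78 69 44
47 60 33 64
-24 62 45 63
71 59 3 62

Output[0,0]: The receptive field on the input at this output position is [8 13 15 / 8 9 3 / 16 0 17]. Elementwise product with the kernel and sum: 8·-1 + 13·1 + 9·1 + 16·-1 + 0·3 + 17·2.
Output[0,1]: The receptive field on the input at this output position is [13 15 18 / 9 3 10 / 0 17 11]. Elementwise product with the kernel and sum: 13·-1 + 15·1 + 3·1 + 0·-1 + 17·3 + 11·2.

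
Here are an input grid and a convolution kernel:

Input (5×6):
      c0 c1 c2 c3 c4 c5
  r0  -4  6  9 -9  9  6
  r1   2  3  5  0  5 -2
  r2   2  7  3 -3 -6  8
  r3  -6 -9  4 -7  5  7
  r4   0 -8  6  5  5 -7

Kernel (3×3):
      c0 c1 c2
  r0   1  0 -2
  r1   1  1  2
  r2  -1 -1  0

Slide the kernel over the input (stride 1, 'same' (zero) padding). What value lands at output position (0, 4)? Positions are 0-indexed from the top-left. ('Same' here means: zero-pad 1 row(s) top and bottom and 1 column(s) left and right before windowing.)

The receptive field on the zero-padded input at this output position is [0 0 0 / -9 9 6 / 0 5 -2]. Elementwise product with the kernel and sum: 0·1 + 0·-2 + -9·1 + 9·1 + 6·2 + 0·-1 + 5·-1.

7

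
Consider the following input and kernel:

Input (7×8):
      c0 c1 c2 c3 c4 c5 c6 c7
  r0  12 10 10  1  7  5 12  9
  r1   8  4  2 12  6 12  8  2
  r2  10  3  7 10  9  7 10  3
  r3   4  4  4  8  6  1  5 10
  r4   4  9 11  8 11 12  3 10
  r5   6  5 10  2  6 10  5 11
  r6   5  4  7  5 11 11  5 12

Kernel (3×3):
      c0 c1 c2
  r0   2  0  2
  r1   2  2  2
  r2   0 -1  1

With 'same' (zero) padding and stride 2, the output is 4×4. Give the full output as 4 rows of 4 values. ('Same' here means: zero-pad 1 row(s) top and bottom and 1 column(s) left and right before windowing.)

40 52 32 46
34 76 95 73
33 72 84 78
28 46 78 98

Output[0,0]: The receptive field on the zero-padded input at this output position is [0 0 0 / 0 12 10 / 0 8 4]. Elementwise product with the kernel and sum: 0·2 + 0·2 + 0·2 + 12·2 + 10·2 + 8·-1 + 4·1.
Output[0,1]: The receptive field on the zero-padded input at this output position is [0 0 0 / 10 10 1 / 4 2 12]. Elementwise product with the kernel and sum: 0·2 + 0·2 + 10·2 + 10·2 + 1·2 + 2·-1 + 12·1.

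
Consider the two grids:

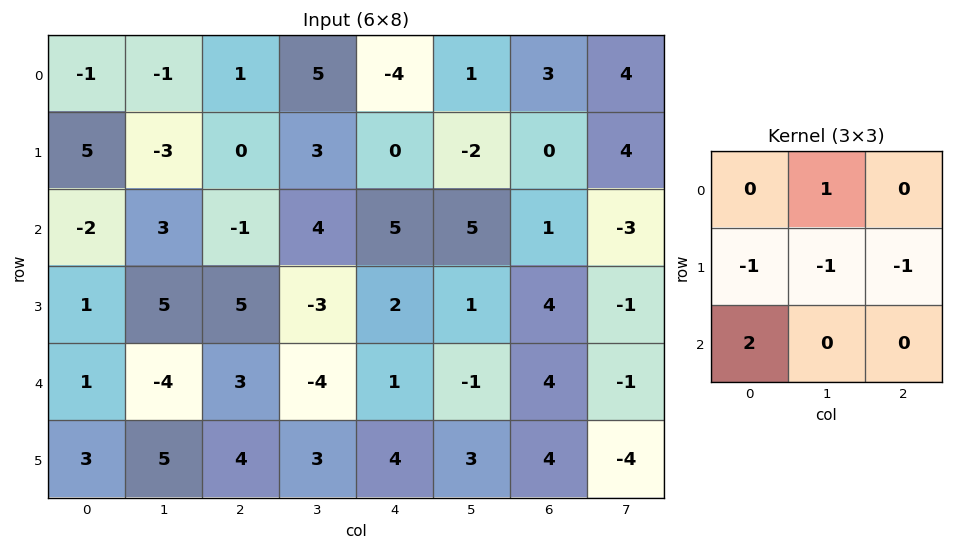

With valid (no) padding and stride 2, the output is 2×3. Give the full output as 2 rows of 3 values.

Output[0,0]: The receptive field on the input at this output position is [-1 -1 1 / 5 -3 0 / -2 3 -1]. Elementwise product with the kernel and sum: -1·1 + 5·-1 + -3·-1 + 0·-1 + -2·2.
Output[0,1]: The receptive field on the input at this output position is [1 5 -4 / 0 3 0 / -1 4 5]. Elementwise product with the kernel and sum: 5·1 + 0·-1 + 3·-1 + 0·-1 + -1·2.

-7 0 13
-6 6 0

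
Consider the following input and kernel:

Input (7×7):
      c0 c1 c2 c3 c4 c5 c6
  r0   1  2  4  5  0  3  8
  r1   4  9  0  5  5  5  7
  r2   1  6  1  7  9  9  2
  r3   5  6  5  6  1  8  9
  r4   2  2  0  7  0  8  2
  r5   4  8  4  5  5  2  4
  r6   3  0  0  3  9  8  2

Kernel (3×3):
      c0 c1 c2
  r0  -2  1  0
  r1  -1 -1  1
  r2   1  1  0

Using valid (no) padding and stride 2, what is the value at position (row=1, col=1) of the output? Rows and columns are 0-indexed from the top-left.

The receptive field on the input at this output position is [1 7 9 / 5 6 1 / 0 7 0]. Elementwise product with the kernel and sum: 1·-2 + 7·1 + 5·-1 + 6·-1 + 1·1 + 0·1 + 7·1.

2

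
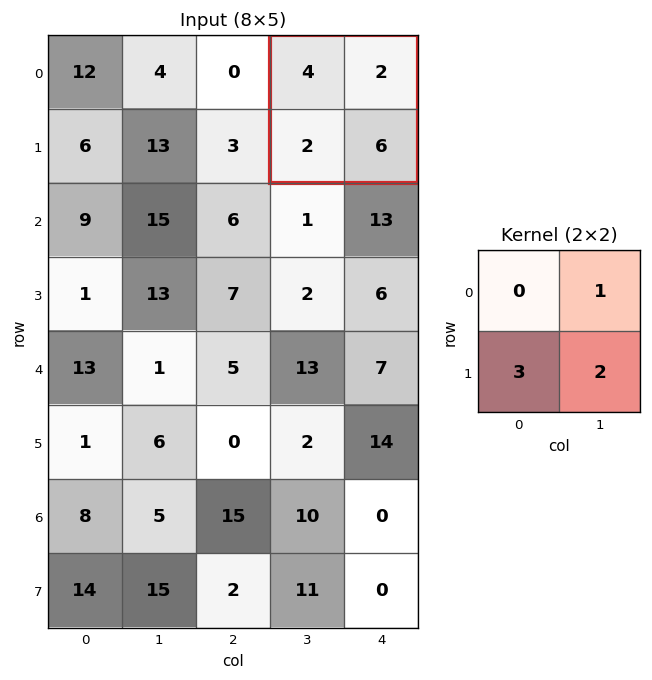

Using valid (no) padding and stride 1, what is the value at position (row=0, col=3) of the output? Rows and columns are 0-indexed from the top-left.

The receptive field on the input at this output position is [4 2 / 2 6]. Elementwise product with the kernel and sum: 2·1 + 2·3 + 6·2.

20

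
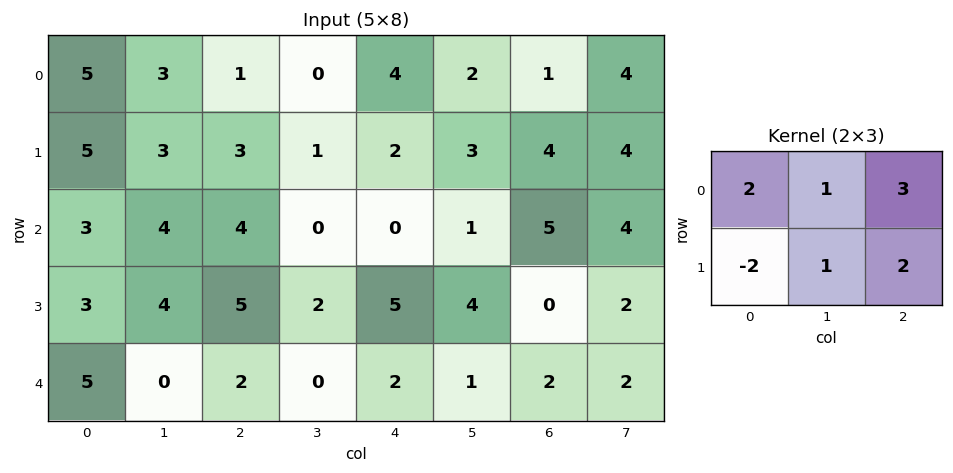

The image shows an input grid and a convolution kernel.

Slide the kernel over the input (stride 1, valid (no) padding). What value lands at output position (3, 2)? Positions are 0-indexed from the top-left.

The receptive field on the input at this output position is [5 2 5 / 2 0 2]. Elementwise product with the kernel and sum: 5·2 + 2·1 + 5·3 + 2·-2 + 0·1 + 2·2.

27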